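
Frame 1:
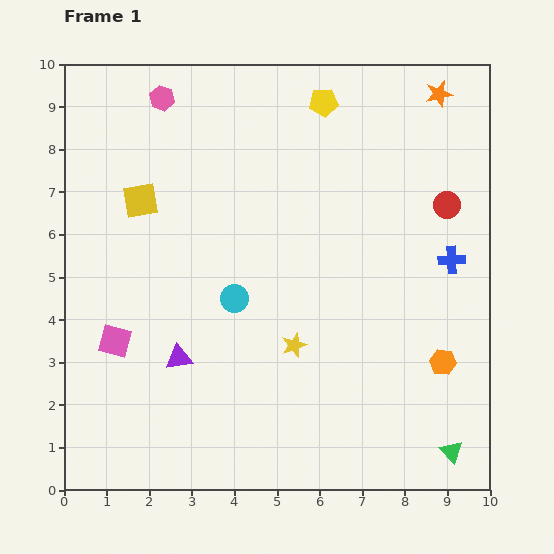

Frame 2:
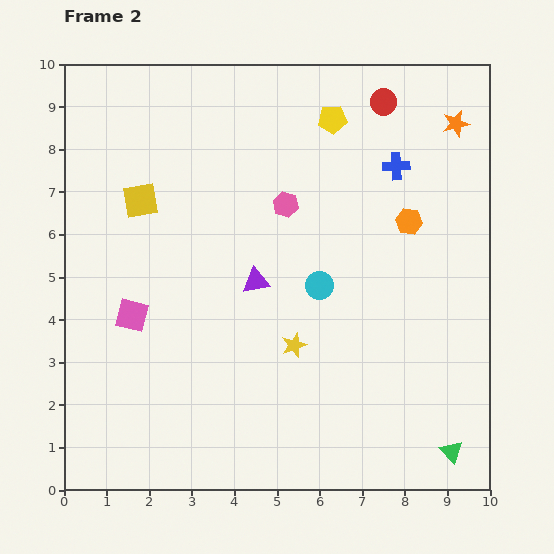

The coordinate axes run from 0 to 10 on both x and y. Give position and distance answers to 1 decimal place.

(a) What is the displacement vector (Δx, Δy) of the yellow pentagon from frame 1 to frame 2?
(0.2, -0.4)

The yellow pentagon was at (6.1, 9.1) in frame 1 and (6.3, 8.7) in frame 2.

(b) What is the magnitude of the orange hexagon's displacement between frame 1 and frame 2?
3.4

The orange hexagon moved from (8.9, 3.0) to (8.1, 6.3), a distance of √(0.8² + 3.3²) ≈ 3.4.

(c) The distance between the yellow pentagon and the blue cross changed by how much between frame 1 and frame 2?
-2.9

Distance in frame 1: 4.8. Distance in frame 2: 1.9.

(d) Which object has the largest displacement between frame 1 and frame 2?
the pink hexagon

(moved 3.8; next 3.4)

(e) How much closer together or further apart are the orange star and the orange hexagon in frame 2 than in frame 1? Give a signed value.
-3.8

Distance in frame 1: 6.3. Distance in frame 2: 2.5.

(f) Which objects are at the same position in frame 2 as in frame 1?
the yellow star, the green triangle, the yellow square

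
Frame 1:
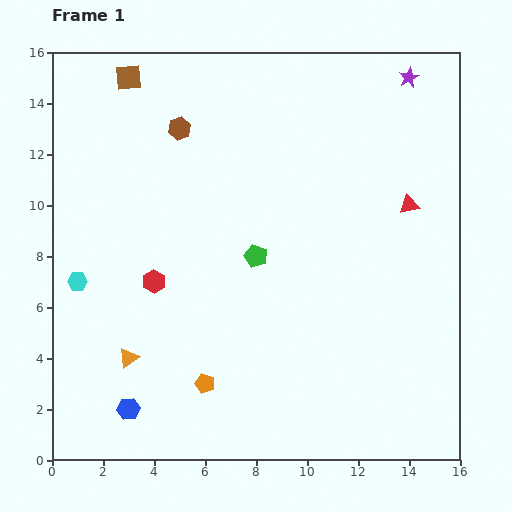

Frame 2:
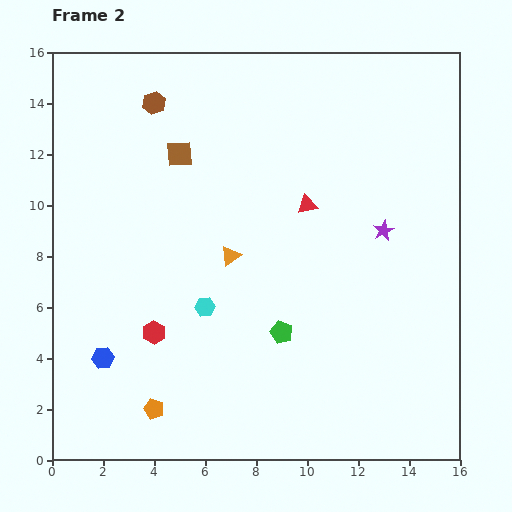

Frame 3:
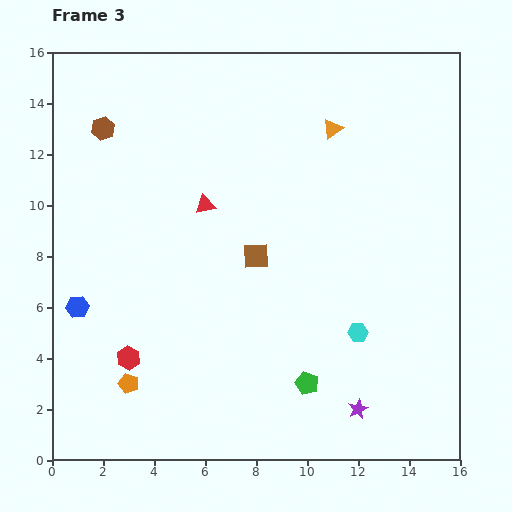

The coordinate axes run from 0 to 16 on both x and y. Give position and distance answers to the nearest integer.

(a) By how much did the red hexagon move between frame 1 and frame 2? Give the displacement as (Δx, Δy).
(0, -2)

The red hexagon was at (4, 7) in frame 1 and (4, 5) in frame 2.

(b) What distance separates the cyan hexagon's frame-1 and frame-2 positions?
5

The cyan hexagon moved from (1, 7) to (6, 6), a distance of √(5² + 1²) ≈ 5.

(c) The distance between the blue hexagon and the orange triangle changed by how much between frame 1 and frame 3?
+10

Distance in frame 1: 2. Distance in frame 3: 12.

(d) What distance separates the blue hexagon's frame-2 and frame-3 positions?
2

The blue hexagon moved from (2, 4) to (1, 6), a distance of √(1² + 2²) ≈ 2.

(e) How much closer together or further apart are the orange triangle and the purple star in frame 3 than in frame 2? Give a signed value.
+5

Distance in frame 2: 6. Distance in frame 3: 11.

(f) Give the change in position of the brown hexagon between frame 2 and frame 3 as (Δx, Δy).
(-2, -1)

The brown hexagon was at (4, 14) in frame 2 and (2, 13) in frame 3.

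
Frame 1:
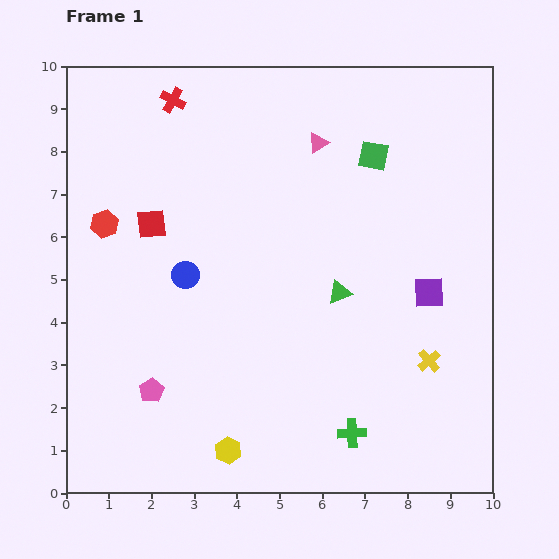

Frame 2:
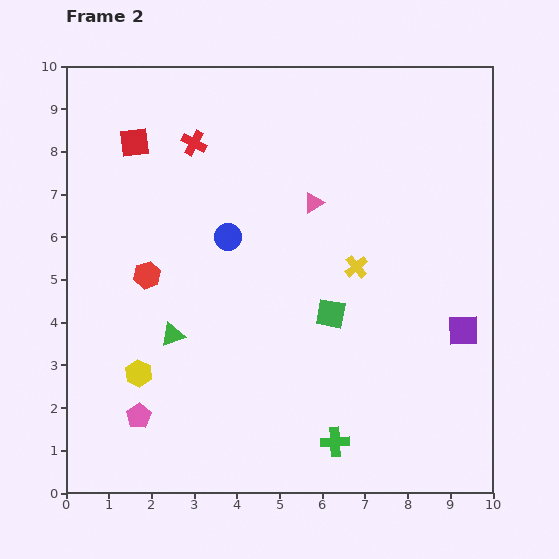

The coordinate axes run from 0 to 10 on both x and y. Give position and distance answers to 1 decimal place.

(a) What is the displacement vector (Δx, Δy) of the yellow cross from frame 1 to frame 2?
(-1.7, 2.2)

The yellow cross was at (8.5, 3.1) in frame 1 and (6.8, 5.3) in frame 2.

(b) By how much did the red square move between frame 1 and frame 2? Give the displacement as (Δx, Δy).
(-0.4, 1.9)

The red square was at (2.0, 6.3) in frame 1 and (1.6, 8.2) in frame 2.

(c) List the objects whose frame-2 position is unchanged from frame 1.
none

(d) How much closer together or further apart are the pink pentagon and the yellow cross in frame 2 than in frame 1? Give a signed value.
-0.3

Distance in frame 1: 6.5. Distance in frame 2: 6.2.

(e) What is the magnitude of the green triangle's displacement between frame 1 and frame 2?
4.0

The green triangle moved from (6.4, 4.7) to (2.5, 3.7), a distance of √(3.9² + 1.0²) ≈ 4.0.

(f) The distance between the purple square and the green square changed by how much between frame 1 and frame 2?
-0.4

Distance in frame 1: 3.5. Distance in frame 2: 3.1.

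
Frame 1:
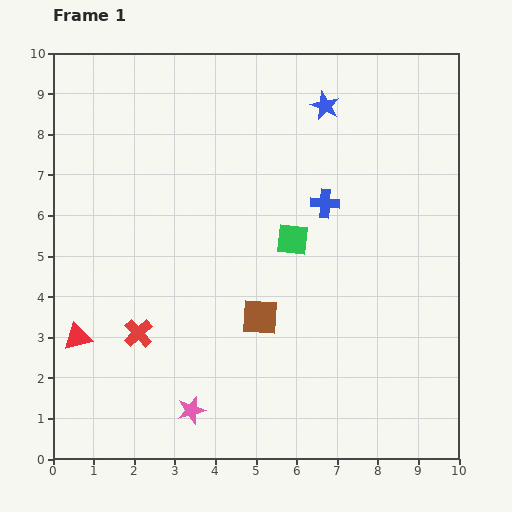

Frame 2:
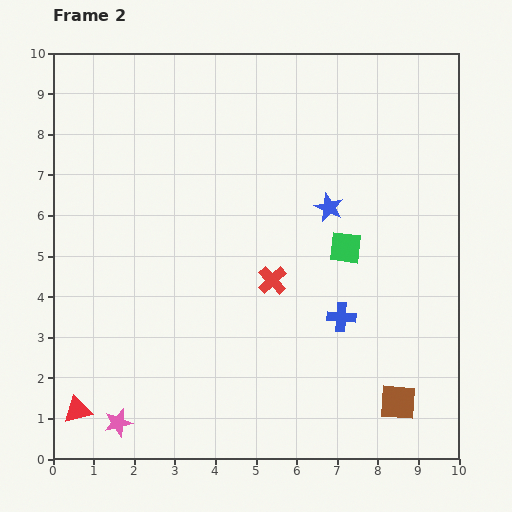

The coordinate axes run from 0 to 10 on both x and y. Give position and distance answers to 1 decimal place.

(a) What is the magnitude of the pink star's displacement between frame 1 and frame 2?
1.8

The pink star moved from (3.4, 1.2) to (1.6, 0.9), a distance of √(1.8² + 0.3²) ≈ 1.8.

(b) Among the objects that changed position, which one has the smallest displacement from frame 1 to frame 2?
the green square

(moved 1.3)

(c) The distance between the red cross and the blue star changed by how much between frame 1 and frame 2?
-4.9

Distance in frame 1: 7.2. Distance in frame 2: 2.3.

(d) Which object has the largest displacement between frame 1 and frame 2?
the brown square

(moved 4.0; next 3.5)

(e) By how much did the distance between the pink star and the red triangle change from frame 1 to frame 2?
-2.3

Distance in frame 1: 3.3. Distance in frame 2: 1.0.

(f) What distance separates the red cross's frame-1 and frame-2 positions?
3.5

The red cross moved from (2.1, 3.1) to (5.4, 4.4), a distance of √(3.3² + 1.3²) ≈ 3.5.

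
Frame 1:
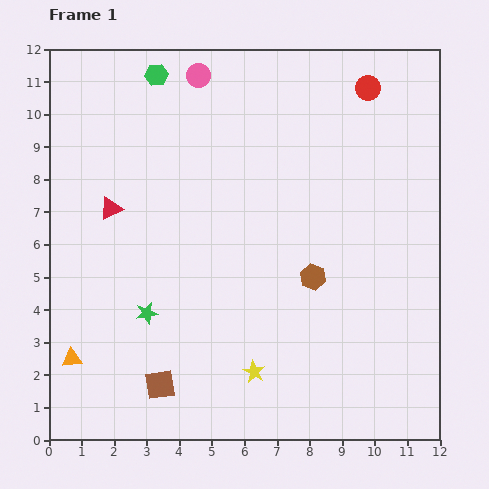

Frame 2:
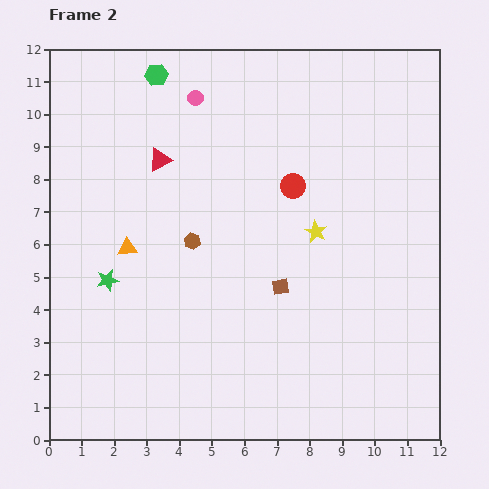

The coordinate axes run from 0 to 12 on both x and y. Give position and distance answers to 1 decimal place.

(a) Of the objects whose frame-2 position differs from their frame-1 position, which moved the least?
the pink circle

(moved 0.7)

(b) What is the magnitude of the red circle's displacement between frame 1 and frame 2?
3.8

The red circle moved from (9.8, 10.8) to (7.5, 7.8), a distance of √(2.3² + 3.0²) ≈ 3.8.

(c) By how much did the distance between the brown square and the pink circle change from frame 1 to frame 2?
-3.2

Distance in frame 1: 9.6. Distance in frame 2: 6.4.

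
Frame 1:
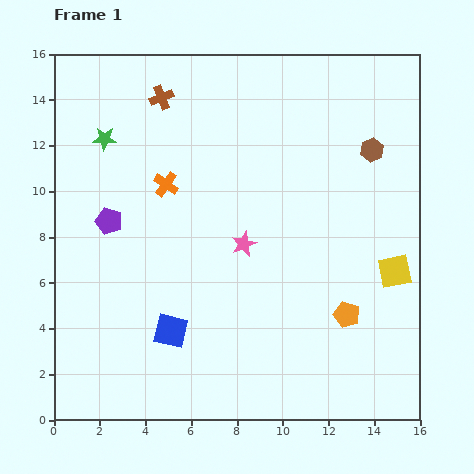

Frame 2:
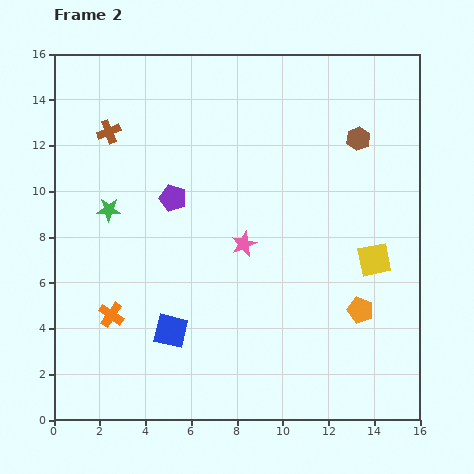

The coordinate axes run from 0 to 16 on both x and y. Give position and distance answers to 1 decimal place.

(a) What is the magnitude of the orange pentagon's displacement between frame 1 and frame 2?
0.6

The orange pentagon moved from (12.8, 4.6) to (13.4, 4.8), a distance of √(0.6² + 0.2²) ≈ 0.6.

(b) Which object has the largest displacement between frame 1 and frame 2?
the orange cross

(moved 6.2; next 3.1)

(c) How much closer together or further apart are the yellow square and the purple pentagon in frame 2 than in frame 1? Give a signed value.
-3.5

Distance in frame 1: 12.7. Distance in frame 2: 9.2.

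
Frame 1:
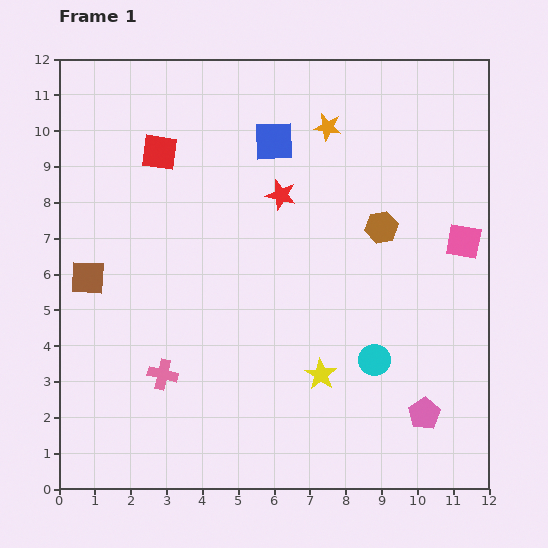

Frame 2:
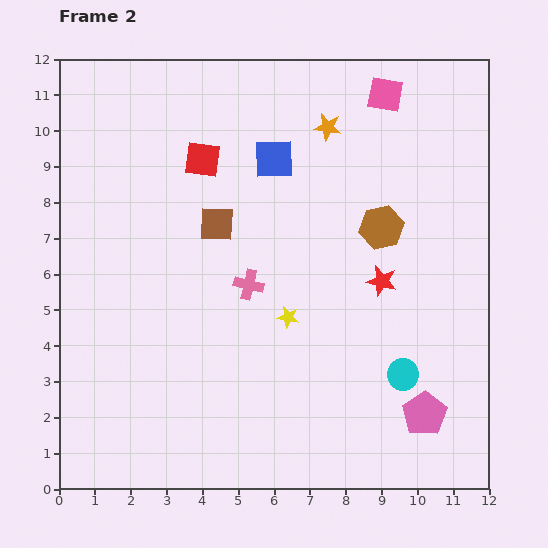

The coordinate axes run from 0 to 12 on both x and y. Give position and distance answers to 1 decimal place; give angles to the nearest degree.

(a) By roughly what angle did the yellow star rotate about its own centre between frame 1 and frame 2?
22° counter-clockwise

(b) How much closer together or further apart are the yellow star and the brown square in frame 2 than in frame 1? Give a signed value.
-3.7

Distance in frame 1: 7.0. Distance in frame 2: 3.3.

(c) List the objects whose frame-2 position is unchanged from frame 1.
the pink pentagon, the orange star, the brown hexagon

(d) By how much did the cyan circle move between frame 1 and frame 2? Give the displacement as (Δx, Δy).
(0.8, -0.4)

The cyan circle was at (8.8, 3.6) in frame 1 and (9.6, 3.2) in frame 2.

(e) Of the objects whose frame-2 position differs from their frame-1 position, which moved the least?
the blue square

(moved 0.5)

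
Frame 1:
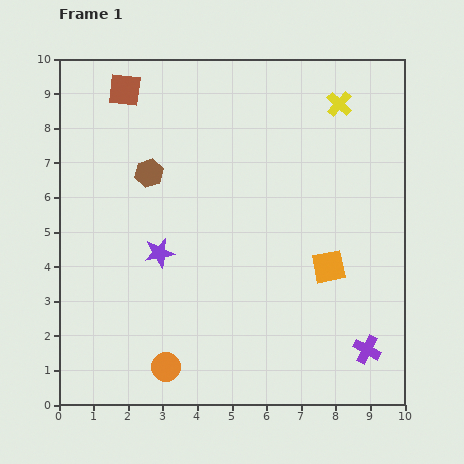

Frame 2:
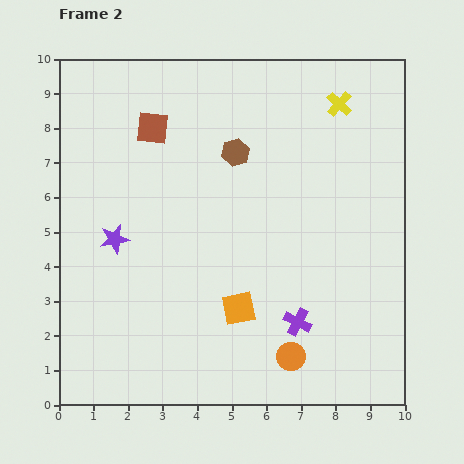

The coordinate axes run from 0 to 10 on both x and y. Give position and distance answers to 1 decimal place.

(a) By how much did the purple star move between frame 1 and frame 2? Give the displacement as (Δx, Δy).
(-1.3, 0.4)

The purple star was at (2.9, 4.4) in frame 1 and (1.6, 4.8) in frame 2.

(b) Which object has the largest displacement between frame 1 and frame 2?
the orange circle

(moved 3.6; next 2.9)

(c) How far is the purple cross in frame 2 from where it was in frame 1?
2.2

The purple cross moved from (8.9, 1.6) to (6.9, 2.4), a distance of √(2.0² + 0.8²) ≈ 2.2.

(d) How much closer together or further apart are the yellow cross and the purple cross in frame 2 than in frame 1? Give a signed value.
-0.7

Distance in frame 1: 7.1. Distance in frame 2: 6.4.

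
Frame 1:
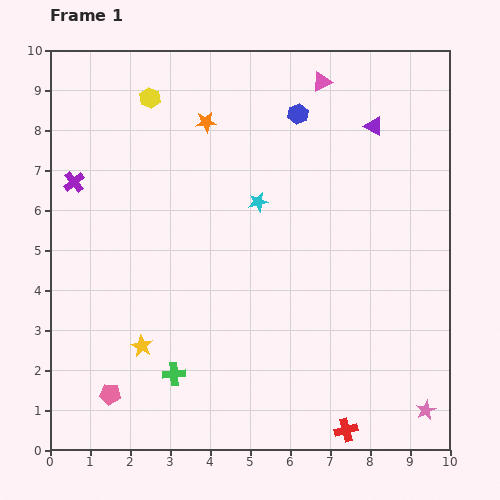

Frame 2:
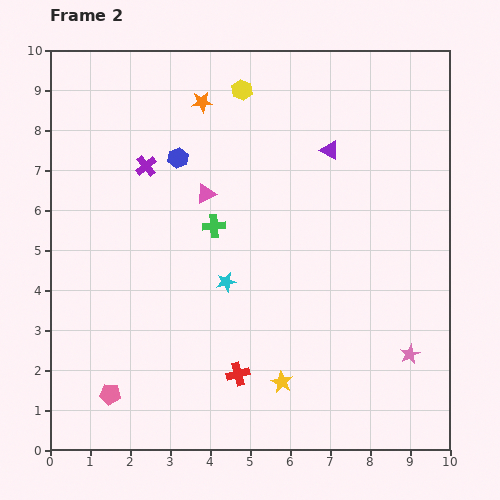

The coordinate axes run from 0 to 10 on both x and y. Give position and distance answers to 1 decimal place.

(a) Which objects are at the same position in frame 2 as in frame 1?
the pink pentagon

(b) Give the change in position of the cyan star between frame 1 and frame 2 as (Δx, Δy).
(-0.8, -2.0)

The cyan star was at (5.2, 6.2) in frame 1 and (4.4, 4.2) in frame 2.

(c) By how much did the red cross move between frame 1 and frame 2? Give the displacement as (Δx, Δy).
(-2.7, 1.4)

The red cross was at (7.4, 0.5) in frame 1 and (4.7, 1.9) in frame 2.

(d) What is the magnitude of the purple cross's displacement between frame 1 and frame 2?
1.8

The purple cross moved from (0.6, 6.7) to (2.4, 7.1), a distance of √(1.8² + 0.4²) ≈ 1.8.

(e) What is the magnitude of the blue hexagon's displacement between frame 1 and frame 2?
3.2

The blue hexagon moved from (6.2, 8.4) to (3.2, 7.3), a distance of √(3.0² + 1.1²) ≈ 3.2.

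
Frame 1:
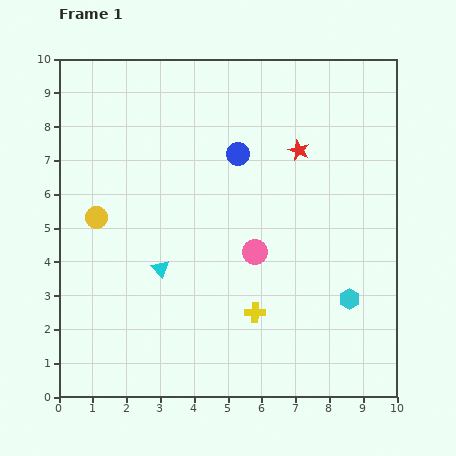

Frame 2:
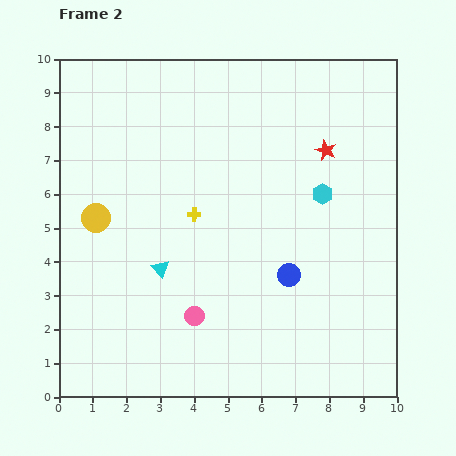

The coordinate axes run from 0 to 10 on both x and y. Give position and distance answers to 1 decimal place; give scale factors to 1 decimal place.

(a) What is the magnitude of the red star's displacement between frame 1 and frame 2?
0.8

The red star moved from (7.1, 7.3) to (7.9, 7.3), a distance of √(0.8² + 0.0²) ≈ 0.8.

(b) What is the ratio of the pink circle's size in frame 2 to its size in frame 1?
0.8×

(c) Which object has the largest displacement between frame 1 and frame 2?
the blue circle

(moved 3.9; next 3.4)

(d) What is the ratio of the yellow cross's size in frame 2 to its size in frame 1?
0.6×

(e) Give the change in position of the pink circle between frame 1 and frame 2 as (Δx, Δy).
(-1.8, -1.9)

The pink circle was at (5.8, 4.3) in frame 1 and (4.0, 2.4) in frame 2.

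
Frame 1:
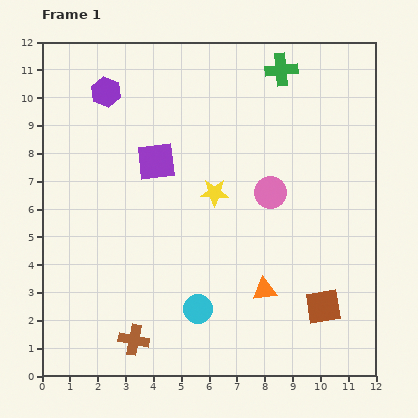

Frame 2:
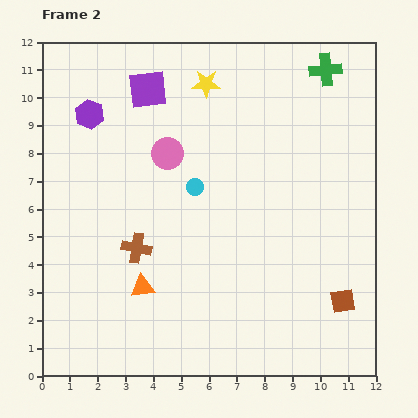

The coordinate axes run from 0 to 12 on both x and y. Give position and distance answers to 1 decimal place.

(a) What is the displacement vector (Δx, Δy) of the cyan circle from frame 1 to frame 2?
(-0.1, 4.4)

The cyan circle was at (5.6, 2.4) in frame 1 and (5.5, 6.8) in frame 2.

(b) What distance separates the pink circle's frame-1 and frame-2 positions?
4.0

The pink circle moved from (8.2, 6.6) to (4.5, 8.0), a distance of √(3.7² + 1.4²) ≈ 4.0.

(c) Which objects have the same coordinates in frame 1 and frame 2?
none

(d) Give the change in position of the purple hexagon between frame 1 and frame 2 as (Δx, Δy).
(-0.6, -0.8)

The purple hexagon was at (2.3, 10.2) in frame 1 and (1.7, 9.4) in frame 2.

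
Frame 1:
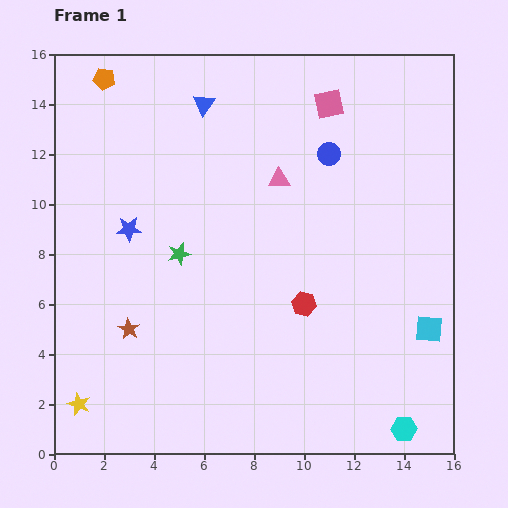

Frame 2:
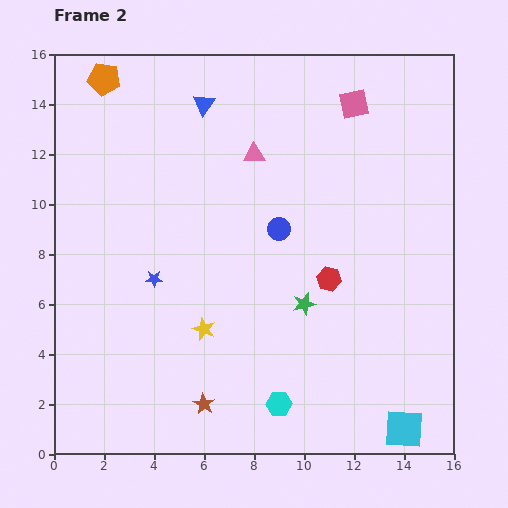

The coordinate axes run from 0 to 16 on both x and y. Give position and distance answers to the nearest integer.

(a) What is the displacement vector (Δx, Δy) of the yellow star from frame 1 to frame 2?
(5, 3)

The yellow star was at (1, 2) in frame 1 and (6, 5) in frame 2.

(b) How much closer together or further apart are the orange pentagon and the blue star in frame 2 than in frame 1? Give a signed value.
+2

Distance in frame 1: 6. Distance in frame 2: 8.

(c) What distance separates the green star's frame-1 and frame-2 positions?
5

The green star moved from (5, 8) to (10, 6), a distance of √(5² + 2²) ≈ 5.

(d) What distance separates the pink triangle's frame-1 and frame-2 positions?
1

The pink triangle moved from (9, 11) to (8, 12), a distance of √(1² + 1²) ≈ 1.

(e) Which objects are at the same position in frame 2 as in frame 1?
the blue triangle, the orange pentagon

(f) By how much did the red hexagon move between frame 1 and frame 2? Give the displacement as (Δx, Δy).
(1, 1)

The red hexagon was at (10, 6) in frame 1 and (11, 7) in frame 2.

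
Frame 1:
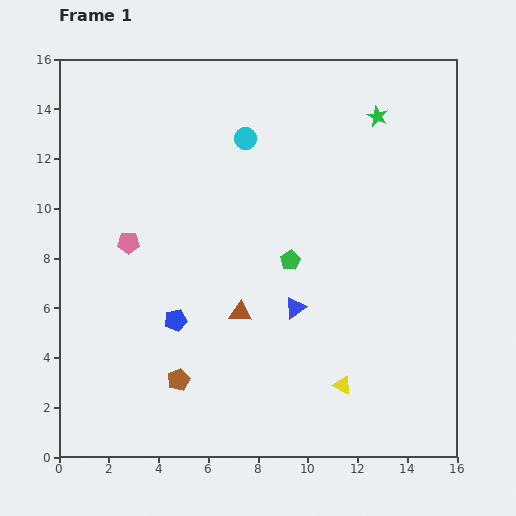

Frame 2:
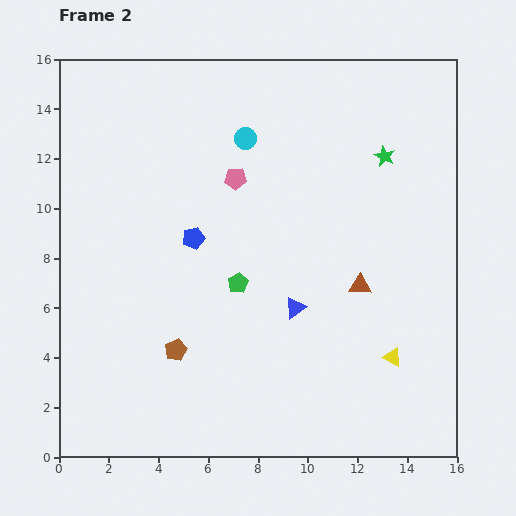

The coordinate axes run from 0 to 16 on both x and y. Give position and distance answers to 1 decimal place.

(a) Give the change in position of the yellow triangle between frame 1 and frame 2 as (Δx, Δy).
(2.0, 1.1)

The yellow triangle was at (11.4, 2.9) in frame 1 and (13.4, 4.0) in frame 2.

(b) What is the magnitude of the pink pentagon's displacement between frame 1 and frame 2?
5.0

The pink pentagon moved from (2.8, 8.6) to (7.1, 11.2), a distance of √(4.3² + 2.6²) ≈ 5.0.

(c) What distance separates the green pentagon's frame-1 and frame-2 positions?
2.3

The green pentagon moved from (9.3, 7.9) to (7.2, 7.0), a distance of √(2.1² + 0.9²) ≈ 2.3.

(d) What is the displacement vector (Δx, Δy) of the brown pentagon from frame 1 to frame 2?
(-0.1, 1.2)

The brown pentagon was at (4.8, 3.1) in frame 1 and (4.7, 4.3) in frame 2.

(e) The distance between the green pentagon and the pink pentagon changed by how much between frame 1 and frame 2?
-2.3

Distance in frame 1: 6.5. Distance in frame 2: 4.2.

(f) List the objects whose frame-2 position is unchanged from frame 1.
the cyan circle, the blue triangle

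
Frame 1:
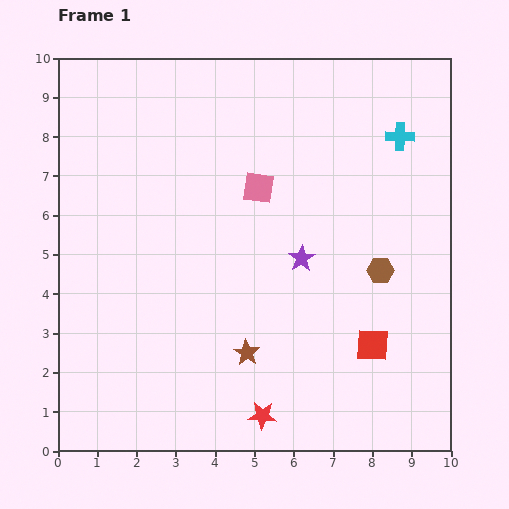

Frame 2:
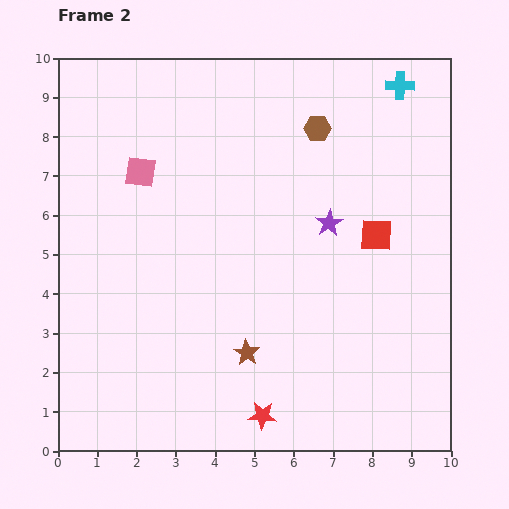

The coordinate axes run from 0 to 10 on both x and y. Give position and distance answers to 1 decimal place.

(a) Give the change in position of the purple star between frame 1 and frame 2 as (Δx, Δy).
(0.7, 0.9)

The purple star was at (6.2, 4.9) in frame 1 and (6.9, 5.8) in frame 2.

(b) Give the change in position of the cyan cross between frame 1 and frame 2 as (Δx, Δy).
(0.0, 1.3)

The cyan cross was at (8.7, 8.0) in frame 1 and (8.7, 9.3) in frame 2.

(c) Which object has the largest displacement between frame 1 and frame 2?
the brown hexagon

(moved 3.9; next 3.0)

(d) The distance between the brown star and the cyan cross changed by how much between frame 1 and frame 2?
+1.1

Distance in frame 1: 6.7. Distance in frame 2: 7.8.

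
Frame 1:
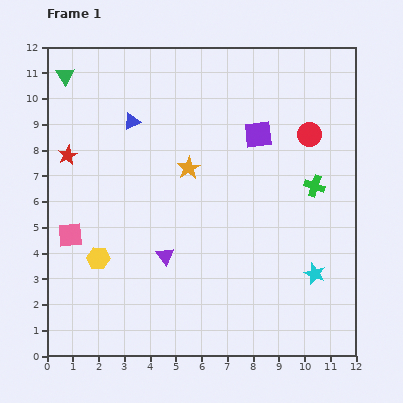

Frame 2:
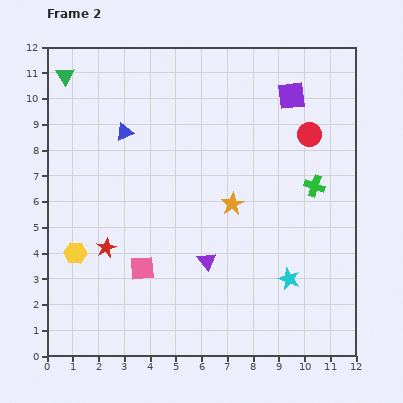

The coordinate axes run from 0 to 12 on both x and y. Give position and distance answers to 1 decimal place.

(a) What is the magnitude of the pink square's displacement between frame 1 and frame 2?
3.1

The pink square moved from (0.9, 4.7) to (3.7, 3.4), a distance of √(2.8² + 1.3²) ≈ 3.1.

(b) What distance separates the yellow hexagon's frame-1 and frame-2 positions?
0.9

The yellow hexagon moved from (2.0, 3.8) to (1.1, 4.0), a distance of √(0.9² + 0.2²) ≈ 0.9.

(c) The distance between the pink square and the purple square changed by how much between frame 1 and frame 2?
+0.6

Distance in frame 1: 8.3. Distance in frame 2: 8.9.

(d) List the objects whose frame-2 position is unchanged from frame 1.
the green cross, the green triangle, the red circle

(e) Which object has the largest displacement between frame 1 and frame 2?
the red star

(moved 3.9; next 3.1)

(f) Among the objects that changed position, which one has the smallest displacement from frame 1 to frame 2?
the blue triangle

(moved 0.5)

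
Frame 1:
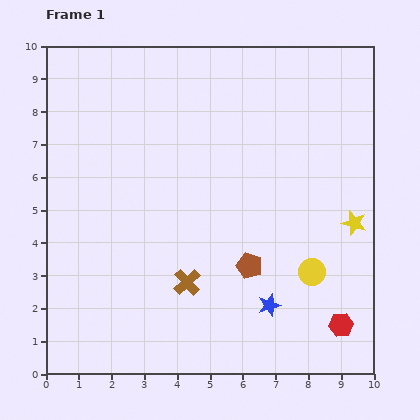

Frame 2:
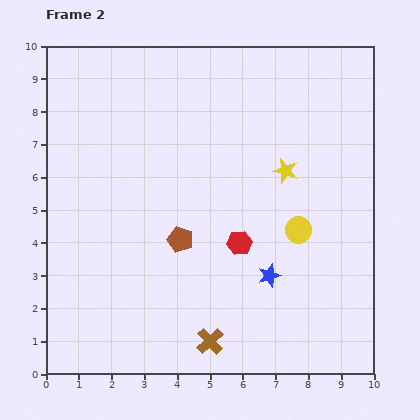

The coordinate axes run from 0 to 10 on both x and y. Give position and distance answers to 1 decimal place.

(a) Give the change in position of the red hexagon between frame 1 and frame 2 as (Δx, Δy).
(-3.1, 2.5)

The red hexagon was at (9.0, 1.5) in frame 1 and (5.9, 4.0) in frame 2.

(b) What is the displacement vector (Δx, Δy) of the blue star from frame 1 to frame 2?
(0.0, 0.9)

The blue star was at (6.8, 2.1) in frame 1 and (6.8, 3.0) in frame 2.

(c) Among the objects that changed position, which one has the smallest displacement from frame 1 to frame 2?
the blue star

(moved 0.9)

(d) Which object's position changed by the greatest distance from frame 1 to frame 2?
the red hexagon

(moved 4.0; next 2.6)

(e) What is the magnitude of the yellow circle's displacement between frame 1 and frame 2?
1.4

The yellow circle moved from (8.1, 3.1) to (7.7, 4.4), a distance of √(0.4² + 1.3²) ≈ 1.4.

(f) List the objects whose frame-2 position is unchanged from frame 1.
none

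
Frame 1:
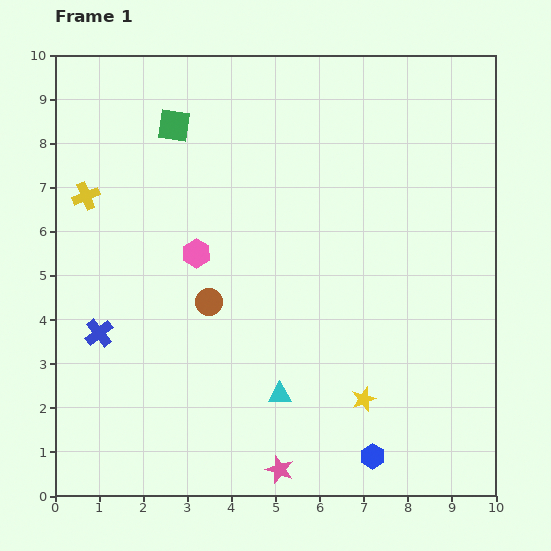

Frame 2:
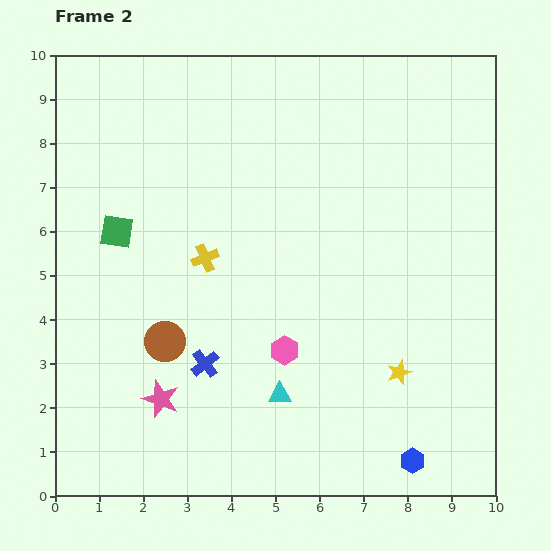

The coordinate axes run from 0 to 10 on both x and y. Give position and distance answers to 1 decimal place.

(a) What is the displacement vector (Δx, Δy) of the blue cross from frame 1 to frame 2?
(2.4, -0.7)

The blue cross was at (1.0, 3.7) in frame 1 and (3.4, 3.0) in frame 2.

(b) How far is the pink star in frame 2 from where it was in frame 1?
3.1

The pink star moved from (5.1, 0.6) to (2.4, 2.2), a distance of √(2.7² + 1.6²) ≈ 3.1.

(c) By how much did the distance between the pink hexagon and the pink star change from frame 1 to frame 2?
-2.3

Distance in frame 1: 5.3. Distance in frame 2: 3.0.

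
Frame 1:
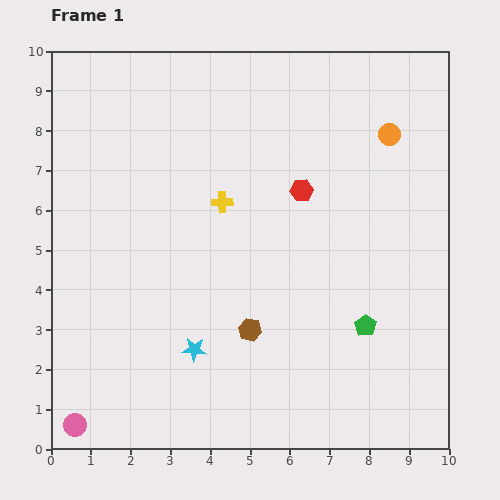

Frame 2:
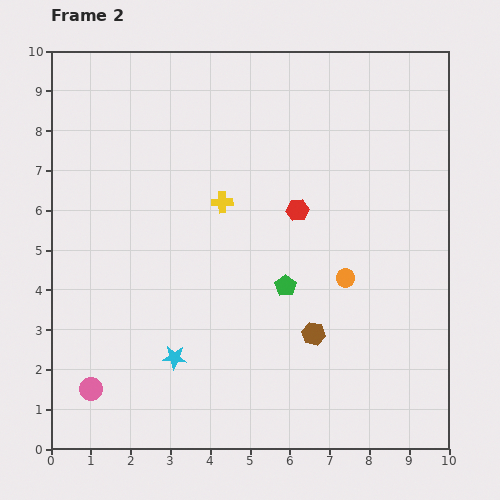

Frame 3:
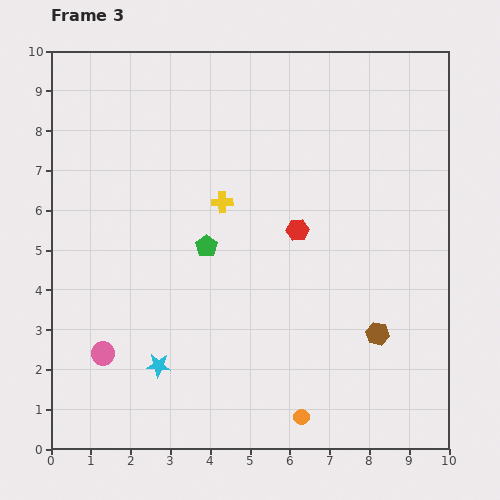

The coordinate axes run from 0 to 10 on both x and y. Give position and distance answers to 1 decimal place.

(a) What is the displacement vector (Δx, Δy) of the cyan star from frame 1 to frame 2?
(-0.5, -0.2)

The cyan star was at (3.6, 2.5) in frame 1 and (3.1, 2.3) in frame 2.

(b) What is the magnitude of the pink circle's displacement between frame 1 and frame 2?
1.0

The pink circle moved from (0.6, 0.6) to (1.0, 1.5), a distance of √(0.4² + 0.9²) ≈ 1.0.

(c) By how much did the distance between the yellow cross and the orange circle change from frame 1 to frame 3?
+1.3

Distance in frame 1: 4.5. Distance in frame 3: 5.8.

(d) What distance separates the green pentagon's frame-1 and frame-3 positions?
4.5

The green pentagon moved from (7.9, 3.1) to (3.9, 5.1), a distance of √(4.0² + 2.0²) ≈ 4.5.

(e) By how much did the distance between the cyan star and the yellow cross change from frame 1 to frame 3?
+0.6

Distance in frame 1: 3.8. Distance in frame 3: 4.4.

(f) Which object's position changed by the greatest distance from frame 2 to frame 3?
the orange circle

(moved 3.7; next 2.2)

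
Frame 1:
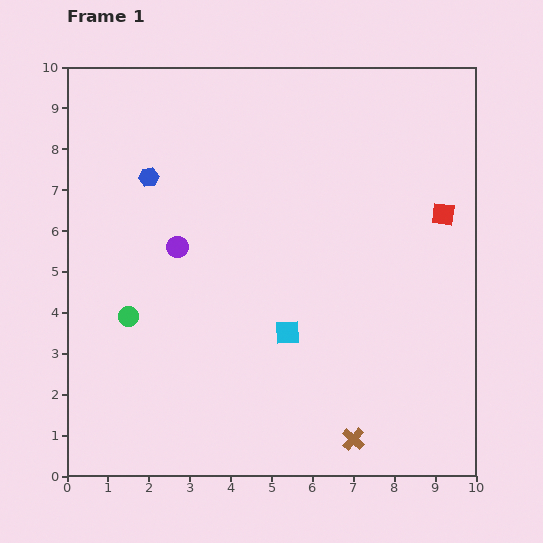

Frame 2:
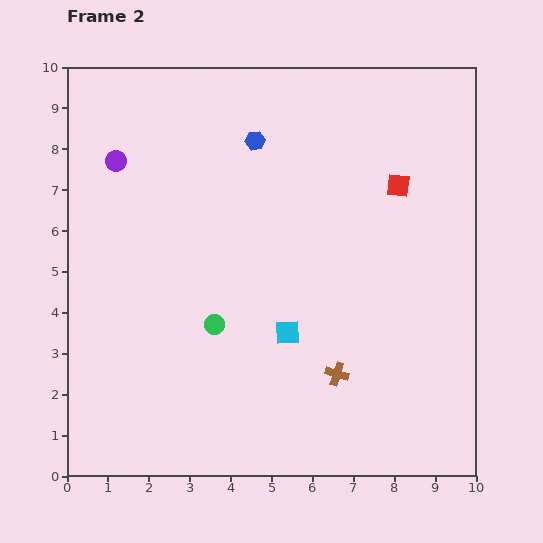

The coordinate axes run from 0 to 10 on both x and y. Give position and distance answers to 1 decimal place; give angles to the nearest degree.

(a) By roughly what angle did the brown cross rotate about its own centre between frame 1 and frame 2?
24° counter-clockwise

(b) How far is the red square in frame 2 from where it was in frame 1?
1.3

The red square moved from (9.2, 6.4) to (8.1, 7.1), a distance of √(1.1² + 0.7²) ≈ 1.3.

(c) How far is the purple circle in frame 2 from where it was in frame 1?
2.6

The purple circle moved from (2.7, 5.6) to (1.2, 7.7), a distance of √(1.5² + 2.1²) ≈ 2.6.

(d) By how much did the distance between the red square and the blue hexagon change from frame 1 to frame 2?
-3.6

Distance in frame 1: 7.3. Distance in frame 2: 3.7.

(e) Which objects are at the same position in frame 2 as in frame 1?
the cyan square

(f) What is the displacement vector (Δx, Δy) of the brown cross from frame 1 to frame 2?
(-0.4, 1.6)

The brown cross was at (7.0, 0.9) in frame 1 and (6.6, 2.5) in frame 2.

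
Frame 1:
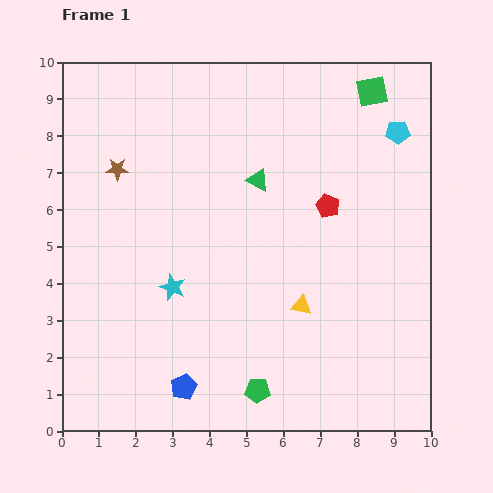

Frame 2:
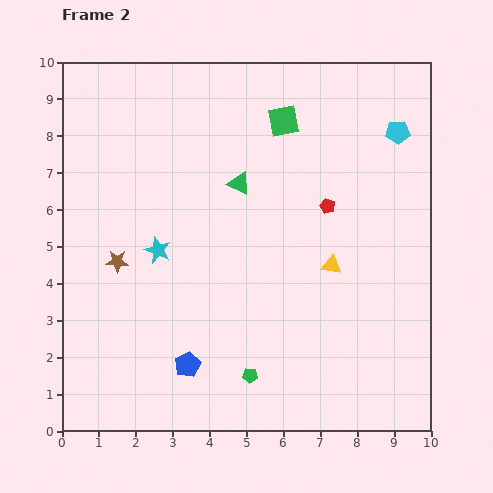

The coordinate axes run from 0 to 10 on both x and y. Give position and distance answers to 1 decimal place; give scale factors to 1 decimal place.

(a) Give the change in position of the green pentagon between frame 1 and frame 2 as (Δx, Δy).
(-0.2, 0.4)

The green pentagon was at (5.3, 1.1) in frame 1 and (5.1, 1.5) in frame 2.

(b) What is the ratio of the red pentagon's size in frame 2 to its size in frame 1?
0.6×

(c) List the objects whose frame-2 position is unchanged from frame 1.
the red pentagon, the cyan pentagon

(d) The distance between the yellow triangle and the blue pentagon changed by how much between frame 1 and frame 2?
+0.8

Distance in frame 1: 3.9. Distance in frame 2: 4.7.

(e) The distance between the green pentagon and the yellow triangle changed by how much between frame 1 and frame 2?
+1.1

Distance in frame 1: 2.6. Distance in frame 2: 3.7.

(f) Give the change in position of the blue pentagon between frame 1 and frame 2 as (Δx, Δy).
(0.1, 0.6)

The blue pentagon was at (3.3, 1.2) in frame 1 and (3.4, 1.8) in frame 2.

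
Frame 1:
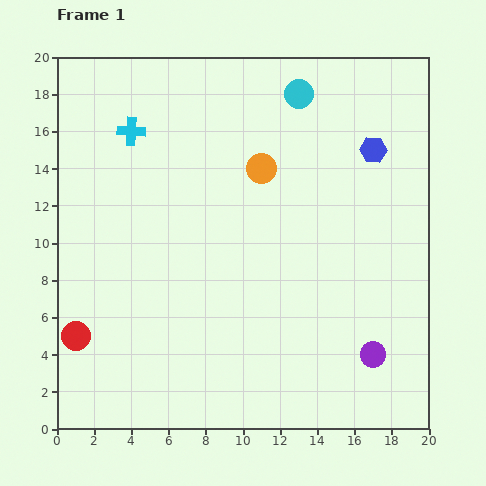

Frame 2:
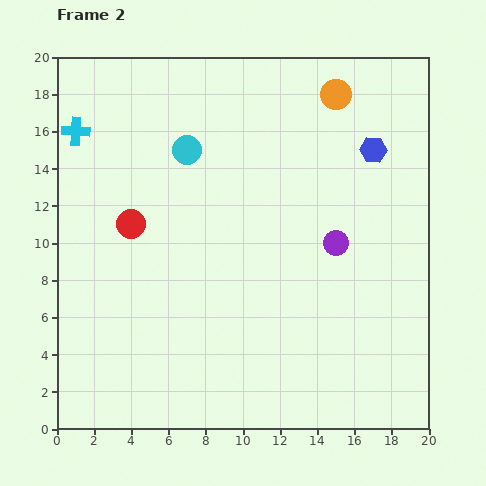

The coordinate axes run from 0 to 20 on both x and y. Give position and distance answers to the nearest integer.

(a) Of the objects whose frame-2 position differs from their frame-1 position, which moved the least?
the cyan cross

(moved 3)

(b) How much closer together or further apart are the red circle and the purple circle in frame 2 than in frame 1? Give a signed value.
-5

Distance in frame 1: 16. Distance in frame 2: 11.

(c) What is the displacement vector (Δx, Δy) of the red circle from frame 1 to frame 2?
(3, 6)

The red circle was at (1, 5) in frame 1 and (4, 11) in frame 2.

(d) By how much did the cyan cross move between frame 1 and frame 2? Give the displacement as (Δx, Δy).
(-3, 0)

The cyan cross was at (4, 16) in frame 1 and (1, 16) in frame 2.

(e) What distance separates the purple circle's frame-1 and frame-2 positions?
6

The purple circle moved from (17, 4) to (15, 10), a distance of √(2² + 6²) ≈ 6.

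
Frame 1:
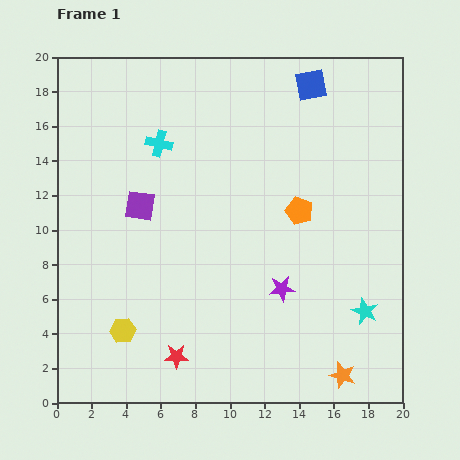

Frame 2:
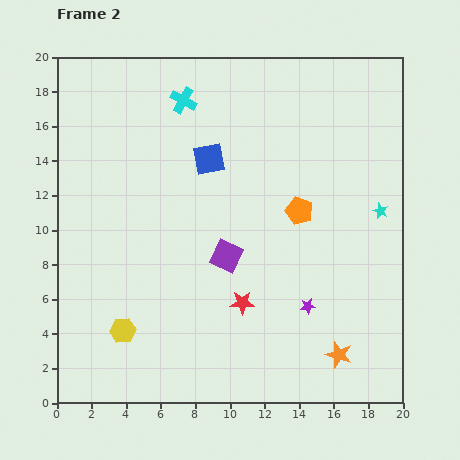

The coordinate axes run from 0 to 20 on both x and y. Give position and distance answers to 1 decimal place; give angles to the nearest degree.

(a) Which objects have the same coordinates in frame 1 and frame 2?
the orange pentagon, the yellow hexagon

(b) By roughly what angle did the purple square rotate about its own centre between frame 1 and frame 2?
17° clockwise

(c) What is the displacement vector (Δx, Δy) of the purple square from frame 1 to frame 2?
(5.0, -2.9)

The purple square was at (4.8, 11.4) in frame 1 and (9.8, 8.5) in frame 2.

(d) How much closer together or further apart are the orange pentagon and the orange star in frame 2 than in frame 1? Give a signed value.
-1.2

Distance in frame 1: 9.8. Distance in frame 2: 8.6.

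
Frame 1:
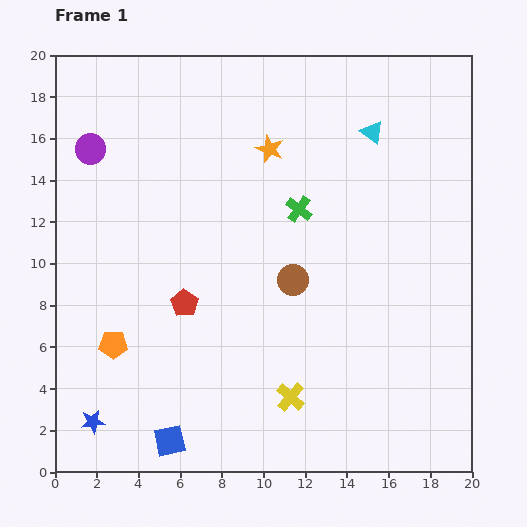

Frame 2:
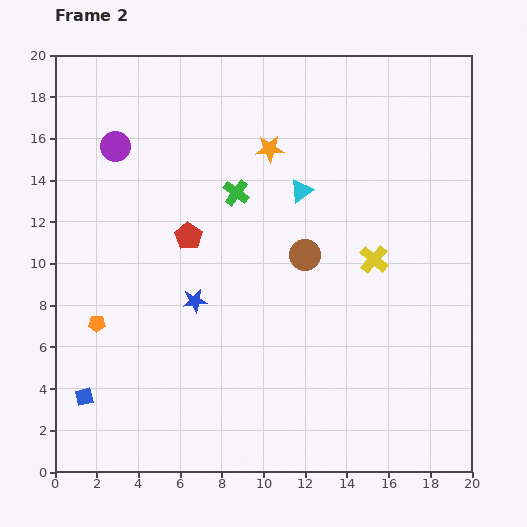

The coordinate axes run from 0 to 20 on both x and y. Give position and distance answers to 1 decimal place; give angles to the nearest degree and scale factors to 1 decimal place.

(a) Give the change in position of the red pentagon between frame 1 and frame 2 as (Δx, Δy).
(0.2, 3.2)

The red pentagon was at (6.2, 8.1) in frame 1 and (6.4, 11.3) in frame 2.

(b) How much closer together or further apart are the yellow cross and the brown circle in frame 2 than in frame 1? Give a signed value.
-2.3

Distance in frame 1: 5.6. Distance in frame 2: 3.3.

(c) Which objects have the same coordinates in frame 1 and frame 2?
the orange star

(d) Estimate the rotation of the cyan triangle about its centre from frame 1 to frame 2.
49° clockwise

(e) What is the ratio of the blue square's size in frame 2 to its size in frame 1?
0.6×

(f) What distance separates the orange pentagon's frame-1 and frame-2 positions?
1.3

The orange pentagon moved from (2.8, 6.1) to (2.0, 7.1), a distance of √(0.8² + 1.0²) ≈ 1.3.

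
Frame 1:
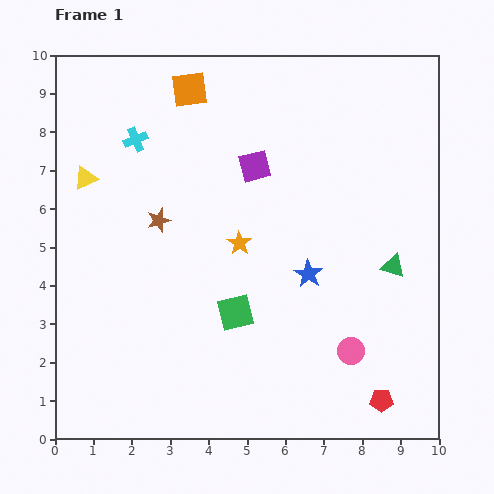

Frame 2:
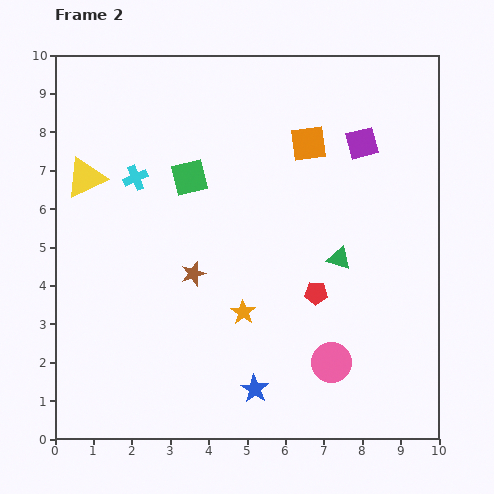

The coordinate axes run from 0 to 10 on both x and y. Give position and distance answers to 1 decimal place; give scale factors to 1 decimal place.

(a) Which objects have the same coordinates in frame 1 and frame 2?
the yellow triangle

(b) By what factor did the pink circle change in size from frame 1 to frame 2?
1.5×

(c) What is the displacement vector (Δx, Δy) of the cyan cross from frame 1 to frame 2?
(0.0, -1.0)

The cyan cross was at (2.1, 7.8) in frame 1 and (2.1, 6.8) in frame 2.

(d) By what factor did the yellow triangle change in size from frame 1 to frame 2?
1.7×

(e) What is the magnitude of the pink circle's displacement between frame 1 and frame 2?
0.6

The pink circle moved from (7.7, 2.3) to (7.2, 2.0), a distance of √(0.5² + 0.3²) ≈ 0.6.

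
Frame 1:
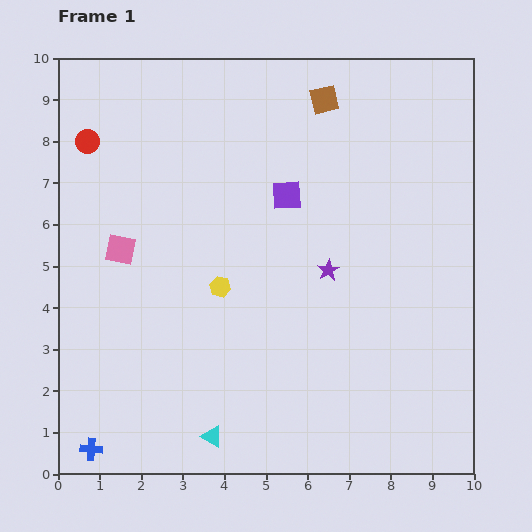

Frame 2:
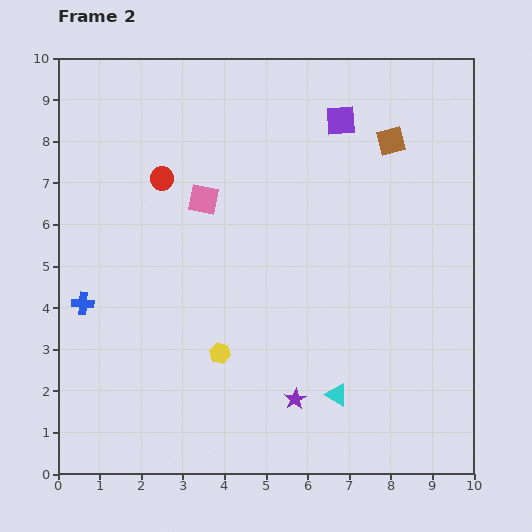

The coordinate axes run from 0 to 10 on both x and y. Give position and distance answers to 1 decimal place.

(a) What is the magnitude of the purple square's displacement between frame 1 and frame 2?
2.2

The purple square moved from (5.5, 6.7) to (6.8, 8.5), a distance of √(1.3² + 1.8²) ≈ 2.2.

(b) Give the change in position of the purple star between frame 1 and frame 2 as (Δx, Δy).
(-0.8, -3.1)

The purple star was at (6.5, 4.9) in frame 1 and (5.7, 1.8) in frame 2.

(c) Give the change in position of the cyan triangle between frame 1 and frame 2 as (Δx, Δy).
(3.0, 1.0)

The cyan triangle was at (3.7, 0.9) in frame 1 and (6.7, 1.9) in frame 2.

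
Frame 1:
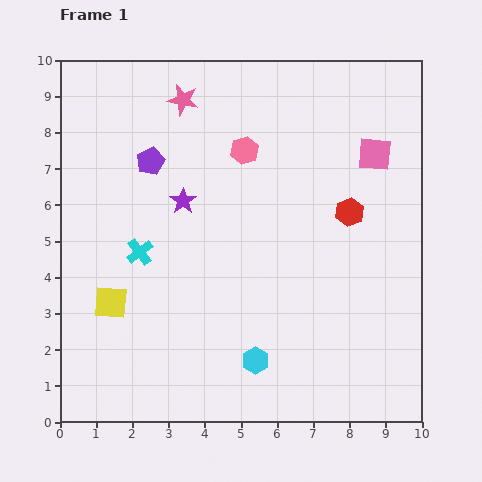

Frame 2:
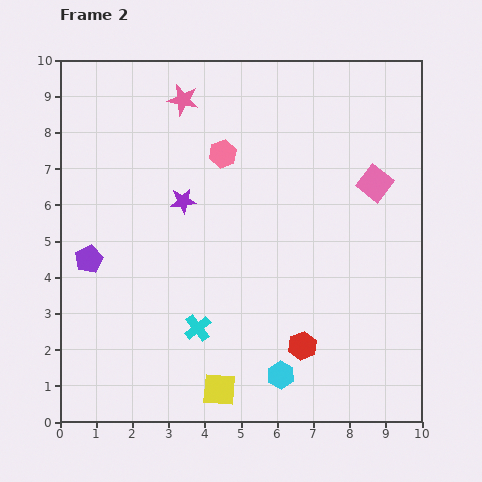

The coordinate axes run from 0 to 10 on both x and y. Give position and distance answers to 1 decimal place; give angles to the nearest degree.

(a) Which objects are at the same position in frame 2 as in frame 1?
the pink star, the purple star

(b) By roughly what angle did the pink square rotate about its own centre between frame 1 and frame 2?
34° clockwise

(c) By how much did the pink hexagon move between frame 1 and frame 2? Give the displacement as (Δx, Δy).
(-0.6, -0.1)

The pink hexagon was at (5.1, 7.5) in frame 1 and (4.5, 7.4) in frame 2.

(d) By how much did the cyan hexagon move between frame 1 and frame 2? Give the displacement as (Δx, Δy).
(0.7, -0.4)

The cyan hexagon was at (5.4, 1.7) in frame 1 and (6.1, 1.3) in frame 2.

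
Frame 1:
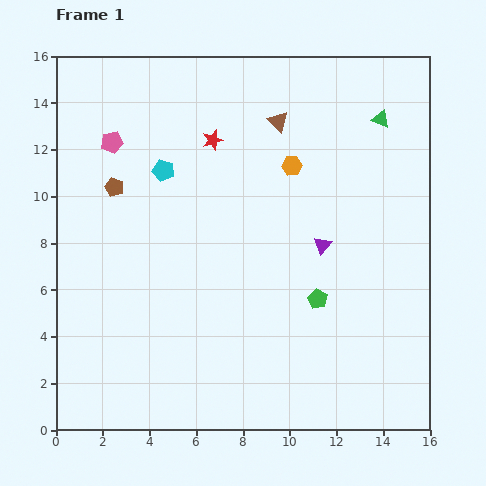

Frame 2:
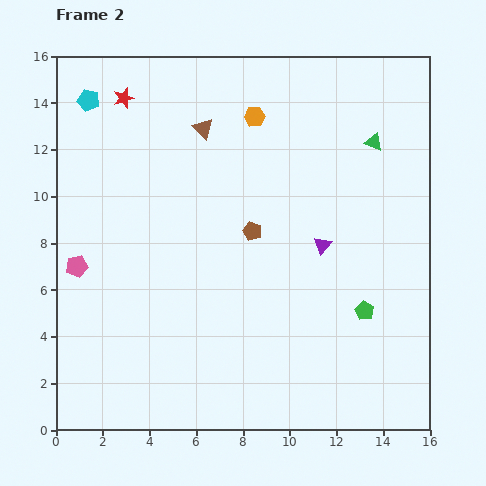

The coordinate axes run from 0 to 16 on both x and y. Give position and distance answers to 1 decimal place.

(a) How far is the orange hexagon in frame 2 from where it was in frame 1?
2.6

The orange hexagon moved from (10.1, 11.3) to (8.5, 13.4), a distance of √(1.6² + 2.1²) ≈ 2.6.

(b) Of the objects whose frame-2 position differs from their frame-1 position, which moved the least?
the green triangle

(moved 1.0)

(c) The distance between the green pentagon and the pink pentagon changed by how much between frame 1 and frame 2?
+1.3

Distance in frame 1: 11.1. Distance in frame 2: 12.4.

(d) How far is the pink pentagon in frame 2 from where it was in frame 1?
5.5

The pink pentagon moved from (2.4, 12.3) to (0.9, 7.0), a distance of √(1.5² + 5.3²) ≈ 5.5.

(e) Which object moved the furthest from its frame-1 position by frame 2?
the brown pentagon

(moved 6.2; next 5.5)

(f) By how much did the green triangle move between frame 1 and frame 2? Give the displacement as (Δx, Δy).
(-0.3, -1.0)

The green triangle was at (13.9, 13.3) in frame 1 and (13.6, 12.3) in frame 2.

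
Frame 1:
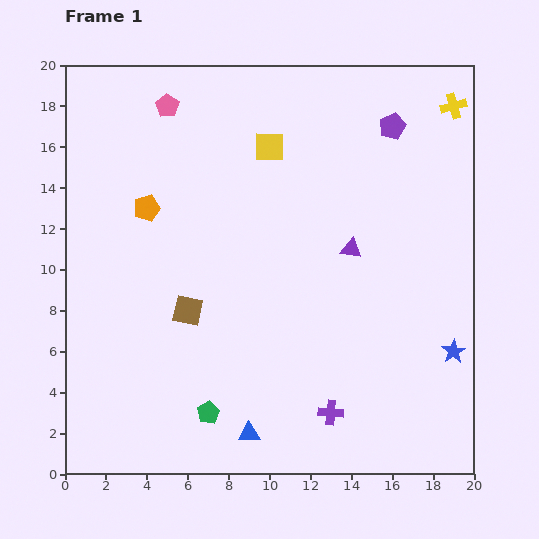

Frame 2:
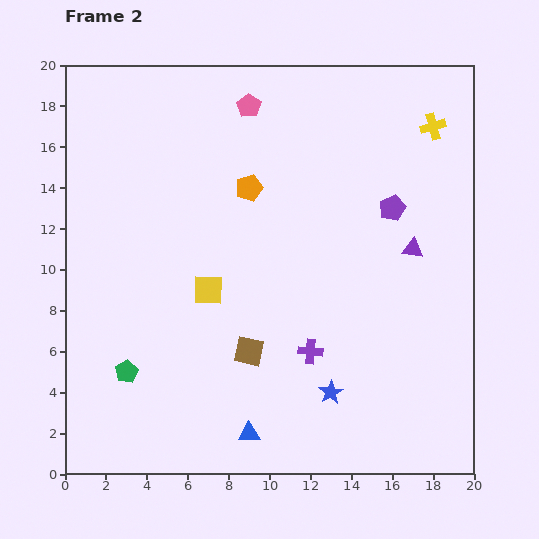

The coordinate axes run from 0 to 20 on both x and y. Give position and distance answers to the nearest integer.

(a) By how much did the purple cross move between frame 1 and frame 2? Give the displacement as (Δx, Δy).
(-1, 3)

The purple cross was at (13, 3) in frame 1 and (12, 6) in frame 2.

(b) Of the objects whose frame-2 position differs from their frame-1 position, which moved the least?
the yellow cross

(moved 1)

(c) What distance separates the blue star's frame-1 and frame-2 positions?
6

The blue star moved from (19, 6) to (13, 4), a distance of √(6² + 2²) ≈ 6.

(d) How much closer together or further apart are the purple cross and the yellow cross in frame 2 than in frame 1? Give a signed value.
-3

Distance in frame 1: 16. Distance in frame 2: 13.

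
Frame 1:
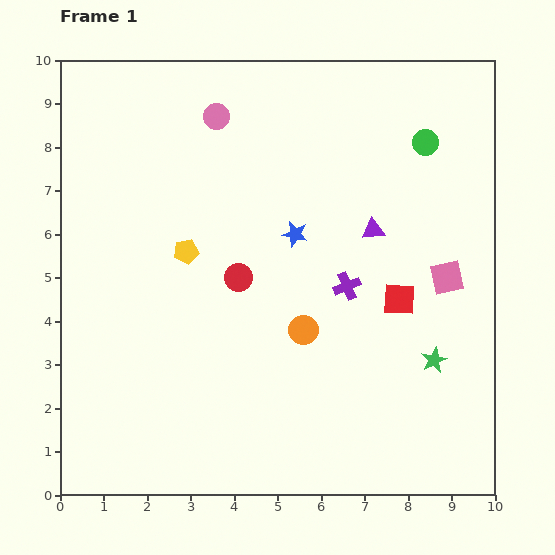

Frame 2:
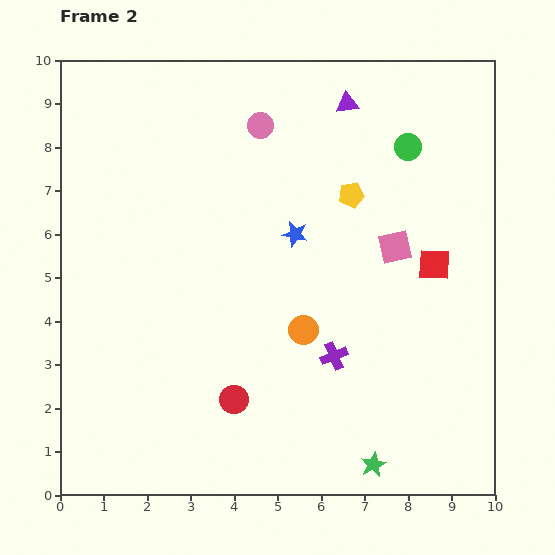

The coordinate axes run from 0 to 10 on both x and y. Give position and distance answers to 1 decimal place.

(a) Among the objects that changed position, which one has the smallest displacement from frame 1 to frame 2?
the green circle

(moved 0.4)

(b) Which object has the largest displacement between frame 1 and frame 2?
the yellow pentagon

(moved 4.0; next 3.0)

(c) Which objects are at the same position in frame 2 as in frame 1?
the blue star, the orange circle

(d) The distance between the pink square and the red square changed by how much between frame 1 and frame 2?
-0.2

Distance in frame 1: 1.2. Distance in frame 2: 1.0.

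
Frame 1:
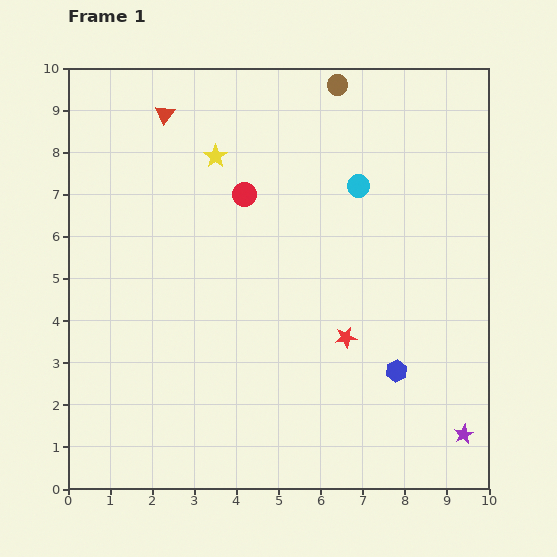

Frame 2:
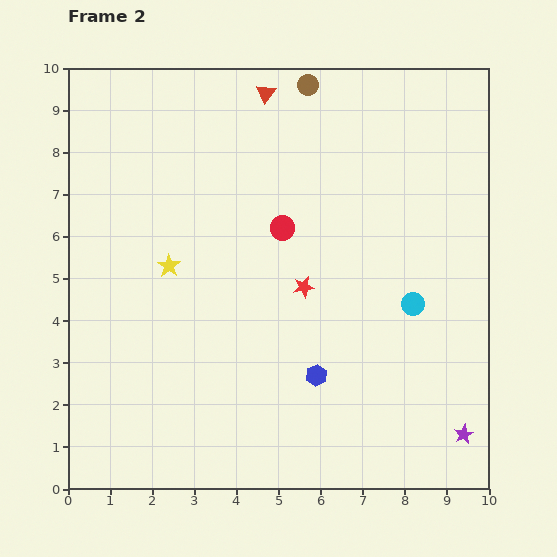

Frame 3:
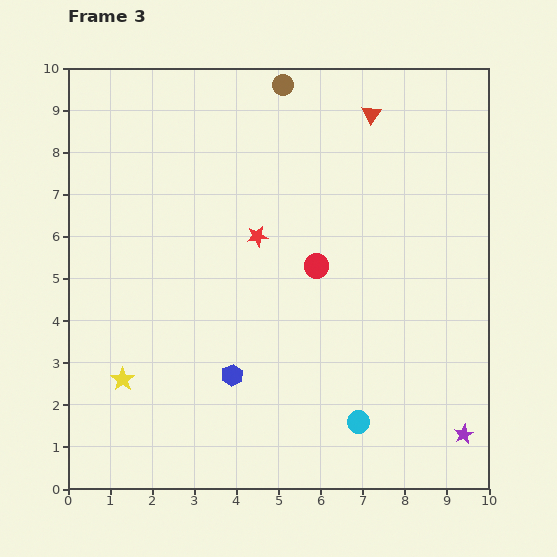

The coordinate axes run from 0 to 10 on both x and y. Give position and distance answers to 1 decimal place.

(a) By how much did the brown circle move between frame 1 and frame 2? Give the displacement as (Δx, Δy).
(-0.7, 0.0)

The brown circle was at (6.4, 9.6) in frame 1 and (5.7, 9.6) in frame 2.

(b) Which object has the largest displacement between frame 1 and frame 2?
the cyan circle

(moved 3.1; next 2.8)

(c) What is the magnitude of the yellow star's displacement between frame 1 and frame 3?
5.7

The yellow star moved from (3.5, 7.9) to (1.3, 2.6), a distance of √(2.2² + 5.3²) ≈ 5.7.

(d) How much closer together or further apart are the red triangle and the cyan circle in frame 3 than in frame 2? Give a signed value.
+1.2

Distance in frame 2: 6.1. Distance in frame 3: 7.3.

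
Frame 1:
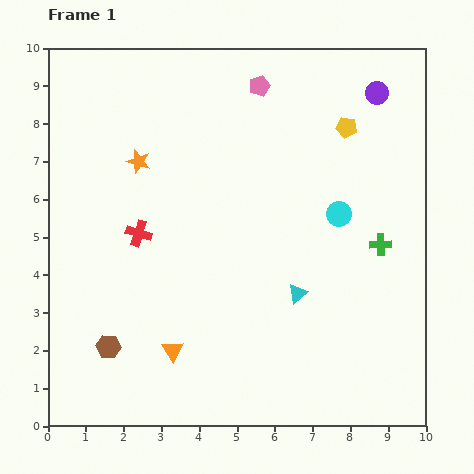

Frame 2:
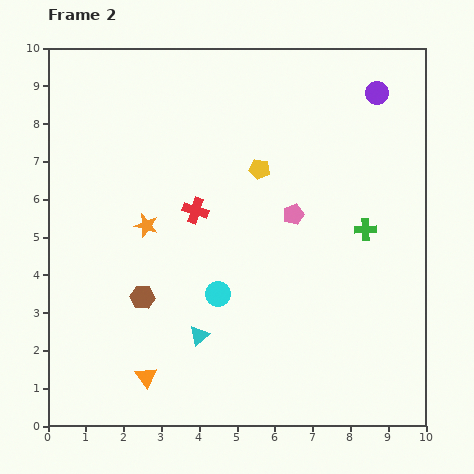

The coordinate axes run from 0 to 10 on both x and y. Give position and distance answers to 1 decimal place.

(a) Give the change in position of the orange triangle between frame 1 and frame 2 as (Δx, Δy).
(-0.7, -0.7)

The orange triangle was at (3.3, 2.0) in frame 1 and (2.6, 1.3) in frame 2.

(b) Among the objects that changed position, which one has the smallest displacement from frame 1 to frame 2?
the green cross

(moved 0.6)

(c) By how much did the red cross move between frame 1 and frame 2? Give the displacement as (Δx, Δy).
(1.5, 0.6)

The red cross was at (2.4, 5.1) in frame 1 and (3.9, 5.7) in frame 2.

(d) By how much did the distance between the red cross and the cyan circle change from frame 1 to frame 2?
-3.0

Distance in frame 1: 5.3. Distance in frame 2: 2.3.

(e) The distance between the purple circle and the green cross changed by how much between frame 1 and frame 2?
-0.4

Distance in frame 1: 4.0. Distance in frame 2: 3.6.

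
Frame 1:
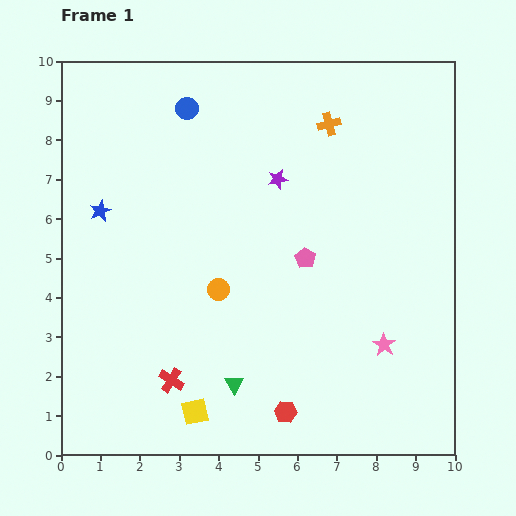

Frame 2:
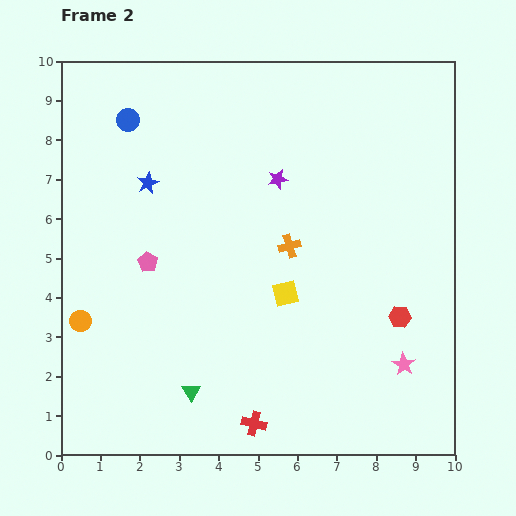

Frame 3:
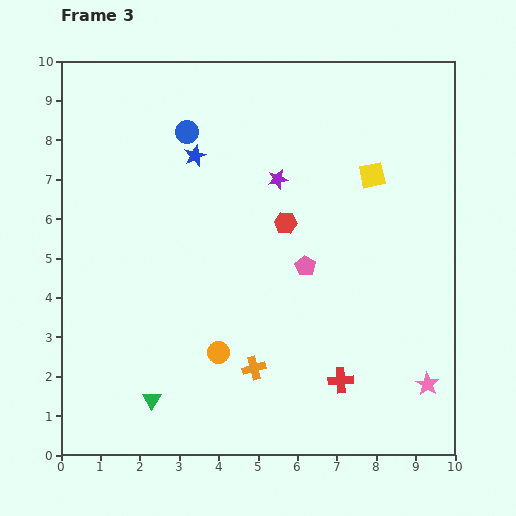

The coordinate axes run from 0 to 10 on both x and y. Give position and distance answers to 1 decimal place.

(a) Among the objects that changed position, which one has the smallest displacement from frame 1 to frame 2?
the pink star

(moved 0.7)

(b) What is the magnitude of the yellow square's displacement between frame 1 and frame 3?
7.5

The yellow square moved from (3.4, 1.1) to (7.9, 7.1), a distance of √(4.5² + 6.0²) ≈ 7.5.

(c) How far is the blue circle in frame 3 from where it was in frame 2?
1.5

The blue circle moved from (1.7, 8.5) to (3.2, 8.2), a distance of √(1.5² + 0.3²) ≈ 1.5.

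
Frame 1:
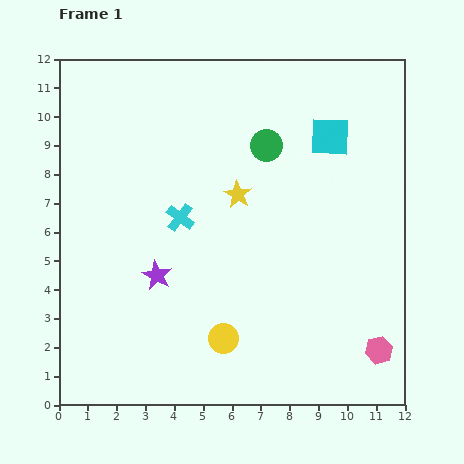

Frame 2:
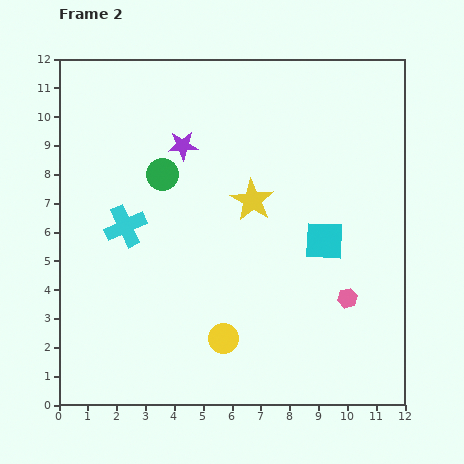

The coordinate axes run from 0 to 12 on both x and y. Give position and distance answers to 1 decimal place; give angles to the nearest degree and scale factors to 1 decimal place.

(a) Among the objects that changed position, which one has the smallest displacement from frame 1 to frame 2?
the yellow star

(moved 0.5)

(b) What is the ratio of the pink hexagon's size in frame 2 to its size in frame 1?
0.7×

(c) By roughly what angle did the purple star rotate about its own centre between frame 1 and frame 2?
31° counter-clockwise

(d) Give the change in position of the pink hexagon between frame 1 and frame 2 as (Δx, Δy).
(-1.1, 1.8)

The pink hexagon was at (11.1, 1.9) in frame 1 and (10.0, 3.7) in frame 2.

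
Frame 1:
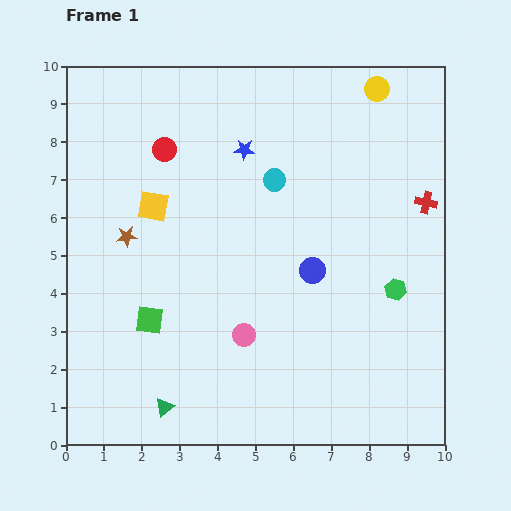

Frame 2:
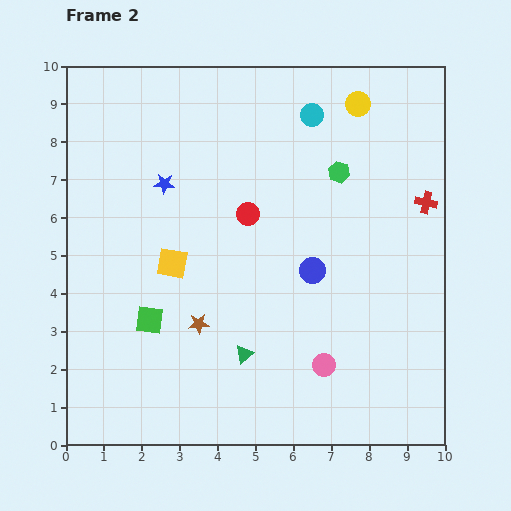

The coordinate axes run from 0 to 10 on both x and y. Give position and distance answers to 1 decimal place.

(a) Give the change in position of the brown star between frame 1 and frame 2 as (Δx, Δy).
(1.9, -2.3)

The brown star was at (1.6, 5.5) in frame 1 and (3.5, 3.2) in frame 2.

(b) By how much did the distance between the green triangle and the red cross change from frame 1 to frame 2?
-2.6

Distance in frame 1: 8.8. Distance in frame 2: 6.2.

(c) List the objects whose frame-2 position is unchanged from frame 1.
the red cross, the green square, the blue circle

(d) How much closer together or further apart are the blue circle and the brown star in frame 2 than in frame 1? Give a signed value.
-1.7

Distance in frame 1: 5.0. Distance in frame 2: 3.3.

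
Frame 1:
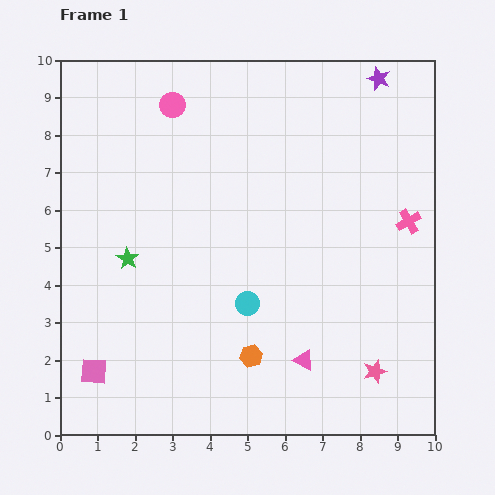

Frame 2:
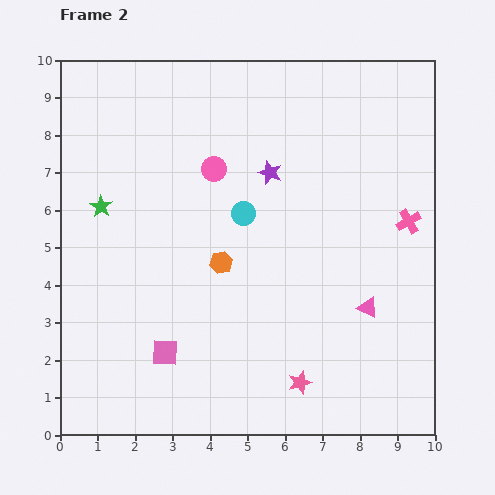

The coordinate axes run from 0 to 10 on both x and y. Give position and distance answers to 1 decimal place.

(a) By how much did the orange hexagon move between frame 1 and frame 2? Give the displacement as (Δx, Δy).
(-0.8, 2.5)

The orange hexagon was at (5.1, 2.1) in frame 1 and (4.3, 4.6) in frame 2.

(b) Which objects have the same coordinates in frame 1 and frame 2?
the pink cross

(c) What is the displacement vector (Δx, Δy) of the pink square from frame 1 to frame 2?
(1.9, 0.5)

The pink square was at (0.9, 1.7) in frame 1 and (2.8, 2.2) in frame 2.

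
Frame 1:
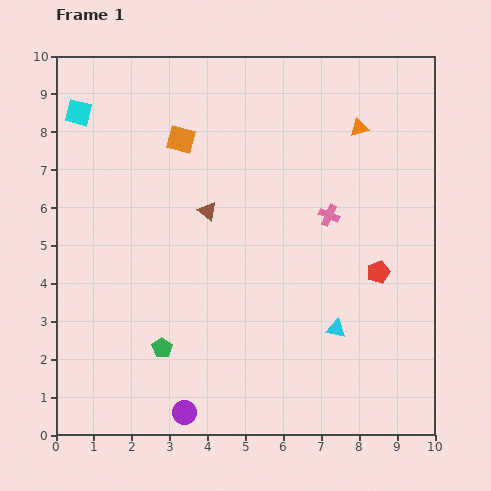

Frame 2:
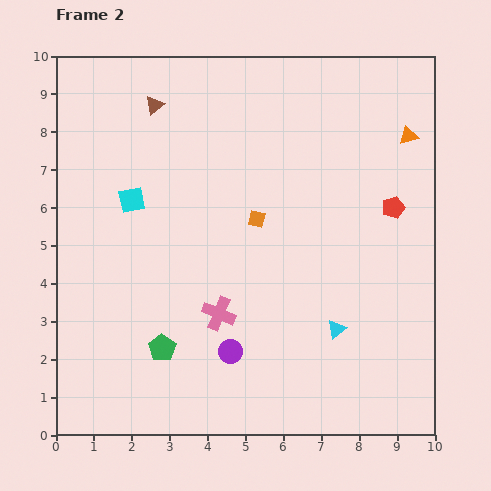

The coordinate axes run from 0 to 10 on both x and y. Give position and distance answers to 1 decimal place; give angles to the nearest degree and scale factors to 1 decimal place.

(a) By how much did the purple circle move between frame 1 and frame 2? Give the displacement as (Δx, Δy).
(1.2, 1.6)

The purple circle was at (3.4, 0.6) in frame 1 and (4.6, 2.2) in frame 2.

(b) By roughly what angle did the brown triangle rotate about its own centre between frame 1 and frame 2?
43° clockwise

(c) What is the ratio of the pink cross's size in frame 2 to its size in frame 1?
1.6×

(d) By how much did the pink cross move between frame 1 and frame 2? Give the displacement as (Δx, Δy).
(-2.9, -2.6)

The pink cross was at (7.2, 5.8) in frame 1 and (4.3, 3.2) in frame 2.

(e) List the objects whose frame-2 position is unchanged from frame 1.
the cyan triangle, the green pentagon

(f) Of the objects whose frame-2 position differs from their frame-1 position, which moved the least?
the orange triangle

(moved 1.3)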